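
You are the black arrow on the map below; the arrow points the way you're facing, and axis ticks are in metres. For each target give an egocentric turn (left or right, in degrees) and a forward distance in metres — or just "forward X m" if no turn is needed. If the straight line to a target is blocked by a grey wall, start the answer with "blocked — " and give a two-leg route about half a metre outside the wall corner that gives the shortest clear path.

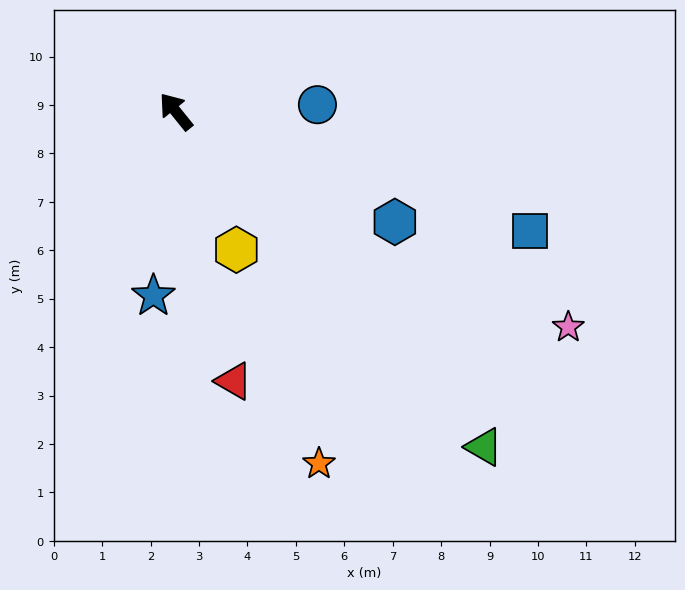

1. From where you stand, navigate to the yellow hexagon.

turn left 165°, forward 3.1 m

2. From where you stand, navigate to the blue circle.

turn right 126°, forward 2.9 m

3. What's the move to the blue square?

turn right 148°, forward 7.7 m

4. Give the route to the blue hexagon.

turn right 156°, forward 5.1 m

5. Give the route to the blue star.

turn left 134°, forward 3.8 m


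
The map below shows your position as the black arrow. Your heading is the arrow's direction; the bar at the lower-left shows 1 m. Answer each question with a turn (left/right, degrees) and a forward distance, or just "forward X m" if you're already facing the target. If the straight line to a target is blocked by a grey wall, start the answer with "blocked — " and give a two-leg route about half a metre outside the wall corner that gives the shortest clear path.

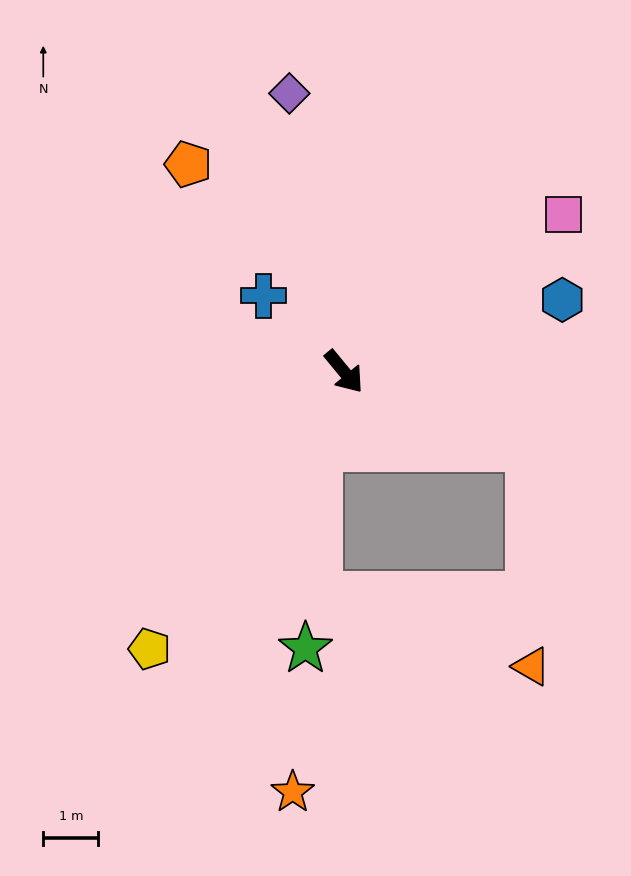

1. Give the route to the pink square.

turn left 86°, forward 4.9 m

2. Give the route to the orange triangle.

blocked — turn left 28°, forward 3.6 m, then turn right 67°, forward 4.0 m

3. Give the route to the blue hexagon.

turn left 69°, forward 4.2 m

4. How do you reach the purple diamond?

turn left 152°, forward 5.2 m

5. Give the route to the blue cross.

turn right 173°, forward 2.0 m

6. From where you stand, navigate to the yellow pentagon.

turn right 75°, forward 6.2 m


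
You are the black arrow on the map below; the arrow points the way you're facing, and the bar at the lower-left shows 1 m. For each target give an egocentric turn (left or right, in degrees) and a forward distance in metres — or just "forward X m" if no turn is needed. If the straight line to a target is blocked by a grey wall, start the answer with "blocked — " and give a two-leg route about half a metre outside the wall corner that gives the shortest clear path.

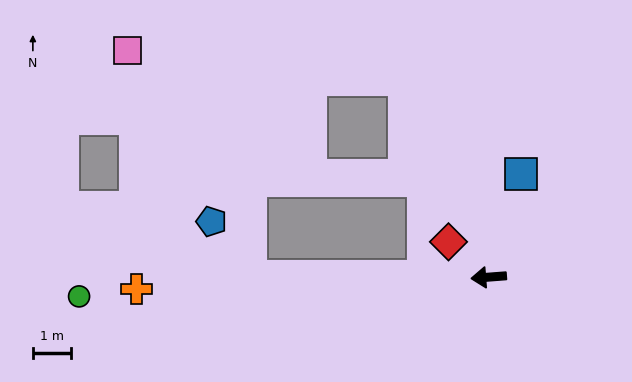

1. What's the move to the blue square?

turn right 112°, forward 2.8 m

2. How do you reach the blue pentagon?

blocked — turn right 5°, forward 6.2 m, then turn right 53°, forward 1.8 m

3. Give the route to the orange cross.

turn right 2°, forward 9.3 m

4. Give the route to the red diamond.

turn right 46°, forward 1.4 m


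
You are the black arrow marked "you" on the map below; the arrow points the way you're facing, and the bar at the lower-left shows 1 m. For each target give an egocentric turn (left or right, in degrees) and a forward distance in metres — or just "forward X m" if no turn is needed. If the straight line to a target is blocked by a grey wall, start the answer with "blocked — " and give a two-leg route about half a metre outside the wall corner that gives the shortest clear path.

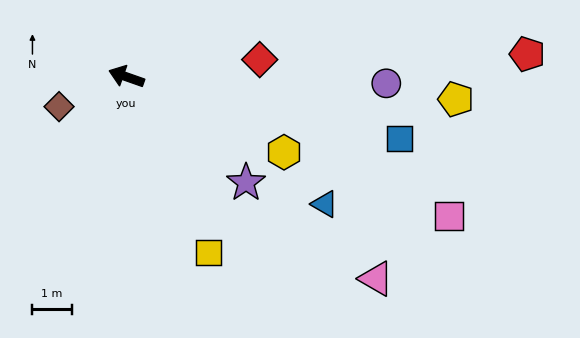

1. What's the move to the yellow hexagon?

turn left 174°, forward 4.4 m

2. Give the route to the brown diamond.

turn left 43°, forward 1.9 m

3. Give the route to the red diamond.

turn right 153°, forward 3.4 m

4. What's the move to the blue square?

turn right 173°, forward 7.1 m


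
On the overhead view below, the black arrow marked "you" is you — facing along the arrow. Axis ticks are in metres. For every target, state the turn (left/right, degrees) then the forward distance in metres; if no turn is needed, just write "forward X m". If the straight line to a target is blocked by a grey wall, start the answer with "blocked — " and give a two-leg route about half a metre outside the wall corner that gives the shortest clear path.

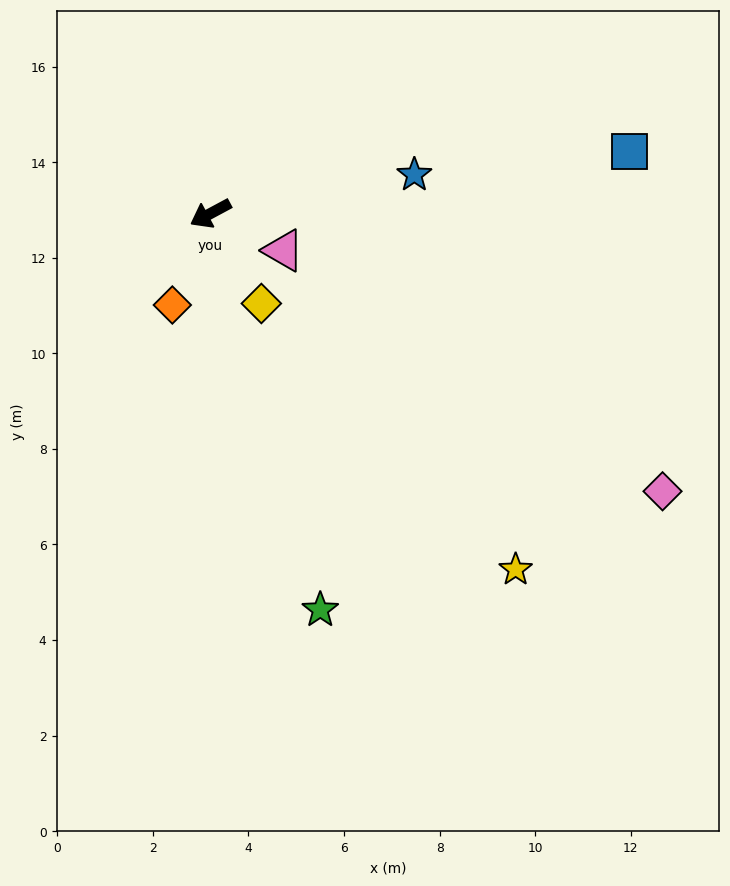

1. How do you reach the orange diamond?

turn left 39°, forward 2.1 m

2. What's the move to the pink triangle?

turn left 125°, forward 1.7 m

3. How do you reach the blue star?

turn left 163°, forward 4.3 m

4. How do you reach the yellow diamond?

turn left 91°, forward 2.2 m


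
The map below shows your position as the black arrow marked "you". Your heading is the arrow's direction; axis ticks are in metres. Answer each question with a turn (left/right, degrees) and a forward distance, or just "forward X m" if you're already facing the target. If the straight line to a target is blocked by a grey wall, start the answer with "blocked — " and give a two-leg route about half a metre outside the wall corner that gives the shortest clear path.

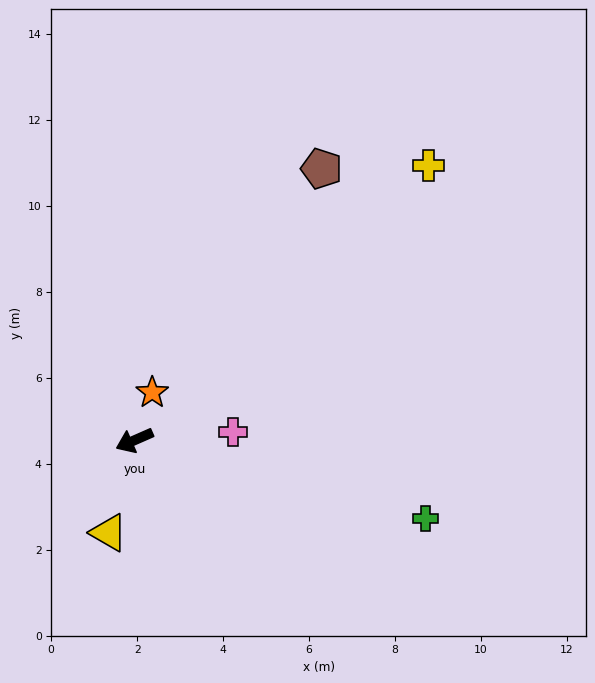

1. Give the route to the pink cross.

turn left 161°, forward 2.3 m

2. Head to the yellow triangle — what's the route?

turn left 51°, forward 2.2 m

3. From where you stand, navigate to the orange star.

turn right 134°, forward 1.2 m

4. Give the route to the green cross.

turn left 141°, forward 7.0 m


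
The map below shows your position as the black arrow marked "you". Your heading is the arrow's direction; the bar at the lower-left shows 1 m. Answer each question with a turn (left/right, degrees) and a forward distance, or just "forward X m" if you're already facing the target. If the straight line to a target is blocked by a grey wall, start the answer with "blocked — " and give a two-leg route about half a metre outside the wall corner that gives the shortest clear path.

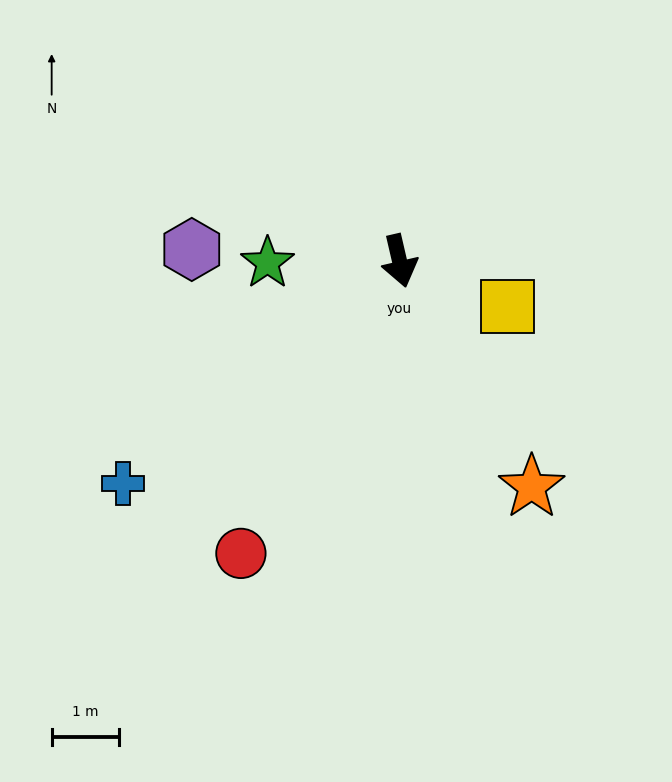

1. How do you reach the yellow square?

turn left 54°, forward 1.7 m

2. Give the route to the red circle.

turn right 42°, forward 4.9 m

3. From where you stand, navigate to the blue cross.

turn right 64°, forward 5.2 m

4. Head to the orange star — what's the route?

turn left 17°, forward 3.9 m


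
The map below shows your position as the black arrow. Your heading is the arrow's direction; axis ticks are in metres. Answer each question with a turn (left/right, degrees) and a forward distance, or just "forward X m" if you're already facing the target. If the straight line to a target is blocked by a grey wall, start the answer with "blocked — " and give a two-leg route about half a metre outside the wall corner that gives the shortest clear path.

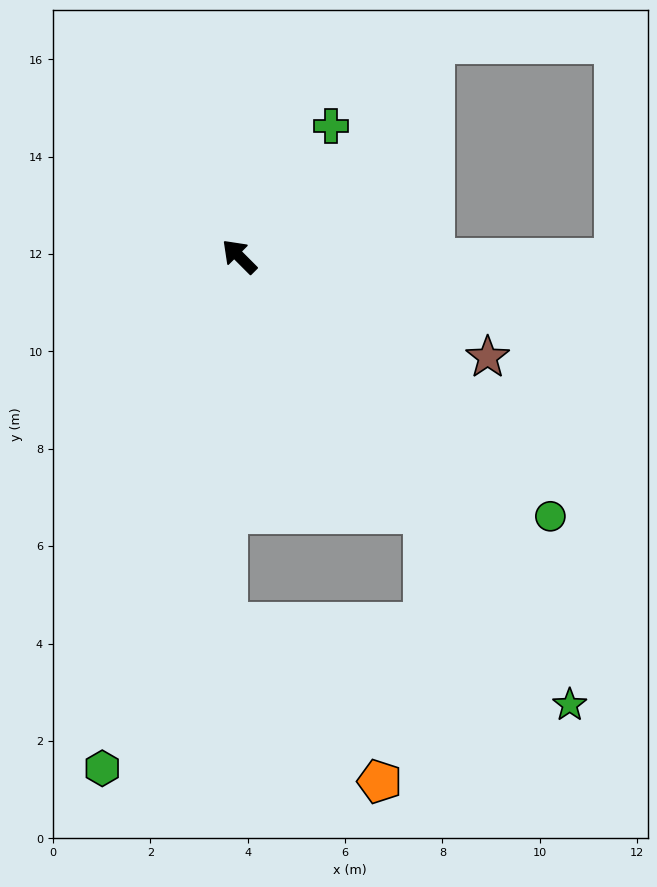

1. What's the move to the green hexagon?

turn left 120°, forward 10.9 m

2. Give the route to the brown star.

turn right 157°, forward 5.5 m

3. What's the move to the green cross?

turn right 80°, forward 3.3 m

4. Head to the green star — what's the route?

turn left 171°, forward 11.4 m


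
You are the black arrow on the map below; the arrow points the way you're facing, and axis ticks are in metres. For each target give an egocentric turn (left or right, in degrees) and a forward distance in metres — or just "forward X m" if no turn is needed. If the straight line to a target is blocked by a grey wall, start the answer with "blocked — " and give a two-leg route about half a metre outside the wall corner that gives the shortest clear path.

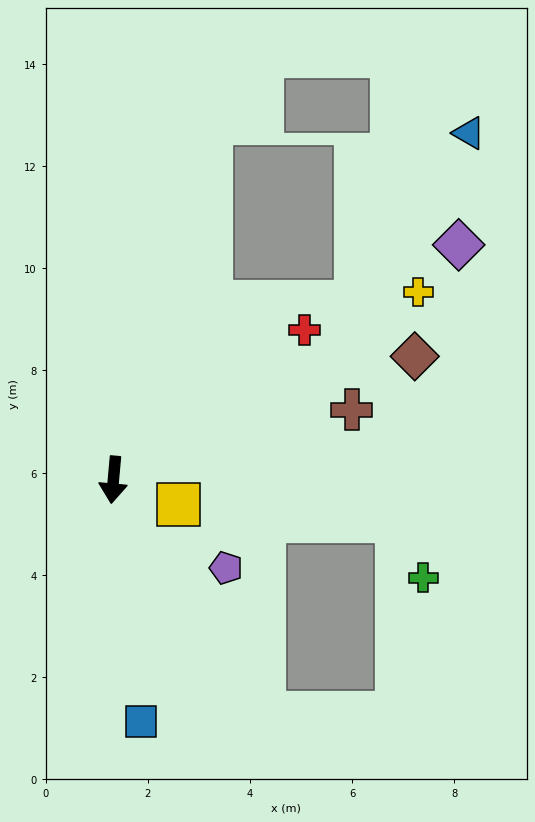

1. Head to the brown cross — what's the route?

turn left 112°, forward 4.9 m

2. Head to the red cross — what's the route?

turn left 133°, forward 4.8 m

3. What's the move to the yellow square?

turn left 74°, forward 1.4 m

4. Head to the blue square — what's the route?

turn left 12°, forward 4.8 m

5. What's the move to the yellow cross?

turn left 127°, forward 7.0 m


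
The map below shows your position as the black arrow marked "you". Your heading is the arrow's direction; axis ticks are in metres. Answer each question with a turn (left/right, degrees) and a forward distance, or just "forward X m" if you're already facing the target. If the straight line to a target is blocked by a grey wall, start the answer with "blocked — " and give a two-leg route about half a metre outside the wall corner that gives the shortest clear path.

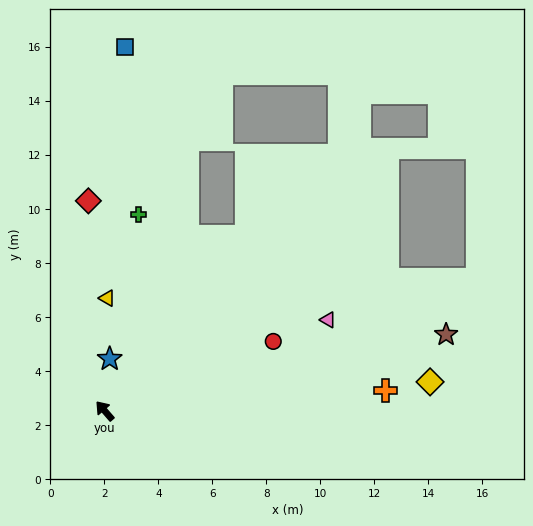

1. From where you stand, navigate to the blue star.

turn right 46°, forward 1.9 m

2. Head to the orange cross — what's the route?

turn right 127°, forward 10.4 m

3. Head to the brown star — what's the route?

turn right 118°, forward 13.0 m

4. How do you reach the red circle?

turn right 109°, forward 6.7 m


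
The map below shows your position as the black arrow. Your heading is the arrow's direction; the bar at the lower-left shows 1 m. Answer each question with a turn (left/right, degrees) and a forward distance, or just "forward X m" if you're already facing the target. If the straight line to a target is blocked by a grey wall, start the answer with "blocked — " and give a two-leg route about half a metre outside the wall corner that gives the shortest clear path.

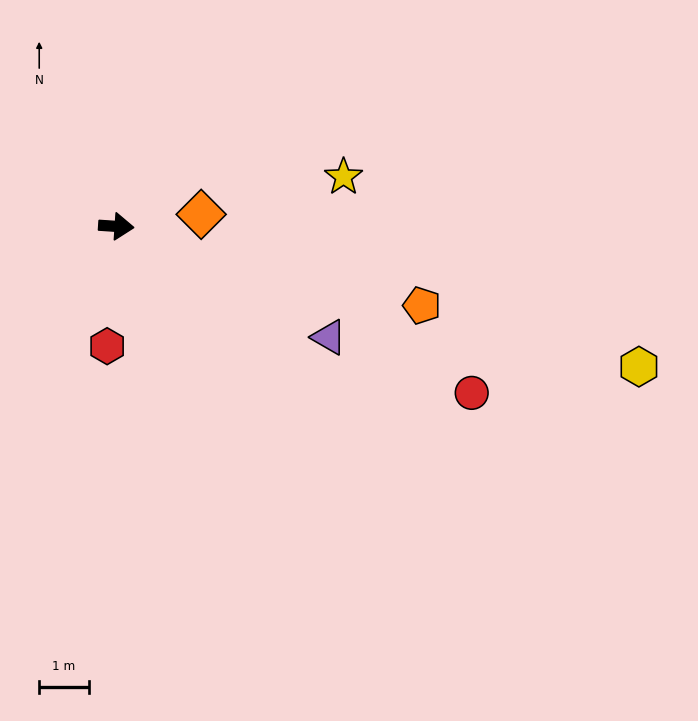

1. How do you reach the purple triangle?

turn right 24°, forward 4.8 m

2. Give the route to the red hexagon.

turn right 91°, forward 2.4 m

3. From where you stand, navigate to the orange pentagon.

turn right 11°, forward 6.4 m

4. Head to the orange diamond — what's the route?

turn left 12°, forward 1.7 m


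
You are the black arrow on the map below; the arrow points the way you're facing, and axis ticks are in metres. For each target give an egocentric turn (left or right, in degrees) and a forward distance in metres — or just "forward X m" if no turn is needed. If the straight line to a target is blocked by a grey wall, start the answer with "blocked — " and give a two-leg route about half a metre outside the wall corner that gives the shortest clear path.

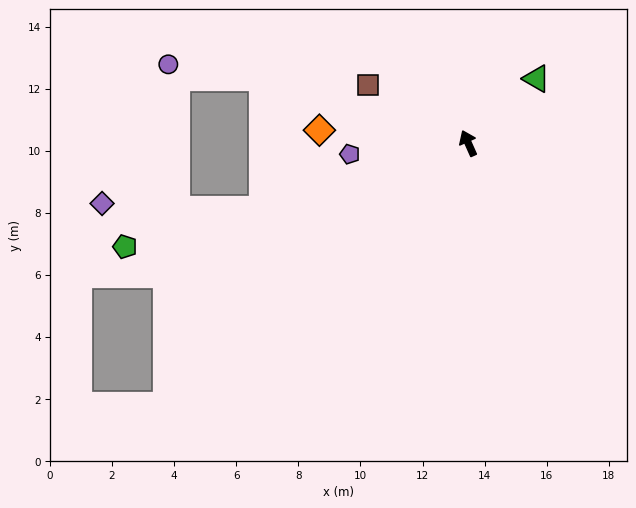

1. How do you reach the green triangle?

turn right 71°, forward 3.0 m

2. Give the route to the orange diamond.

turn left 61°, forward 4.8 m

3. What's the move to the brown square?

turn left 36°, forward 3.7 m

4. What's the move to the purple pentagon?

turn left 71°, forward 3.8 m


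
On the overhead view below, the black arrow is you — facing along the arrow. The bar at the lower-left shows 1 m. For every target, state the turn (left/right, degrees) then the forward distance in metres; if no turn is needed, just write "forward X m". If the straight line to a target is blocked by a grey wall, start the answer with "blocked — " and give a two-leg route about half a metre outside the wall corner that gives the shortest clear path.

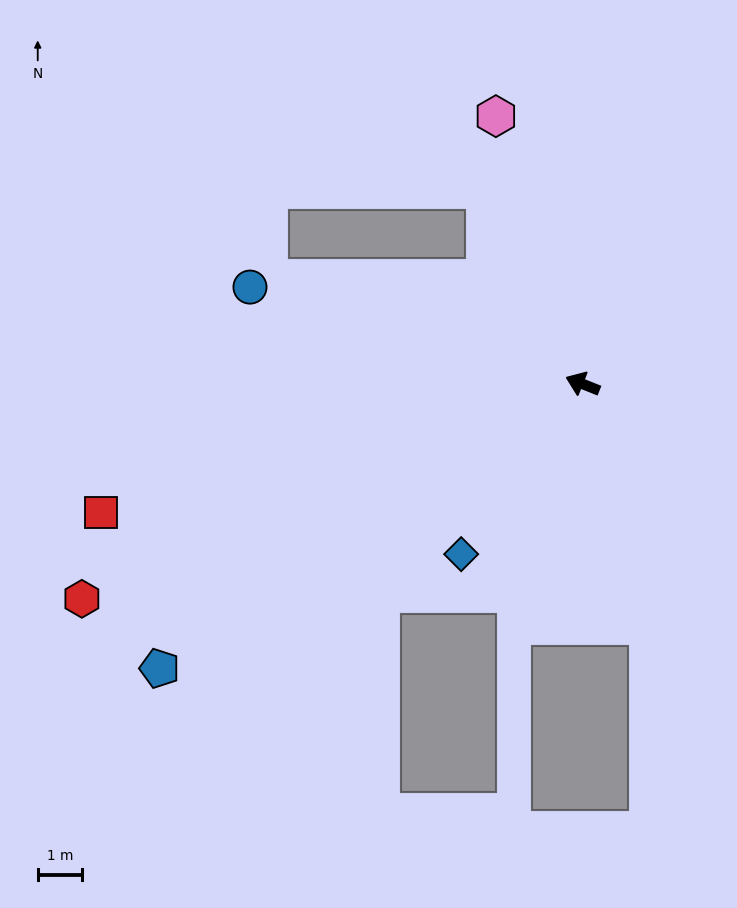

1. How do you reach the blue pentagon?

turn left 56°, forward 11.4 m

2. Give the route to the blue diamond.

turn left 76°, forward 4.7 m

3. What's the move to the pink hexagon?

turn right 50°, forward 6.3 m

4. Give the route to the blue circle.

turn left 6°, forward 7.8 m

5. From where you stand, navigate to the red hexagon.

turn left 45°, forward 12.2 m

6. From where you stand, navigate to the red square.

turn left 37°, forward 11.2 m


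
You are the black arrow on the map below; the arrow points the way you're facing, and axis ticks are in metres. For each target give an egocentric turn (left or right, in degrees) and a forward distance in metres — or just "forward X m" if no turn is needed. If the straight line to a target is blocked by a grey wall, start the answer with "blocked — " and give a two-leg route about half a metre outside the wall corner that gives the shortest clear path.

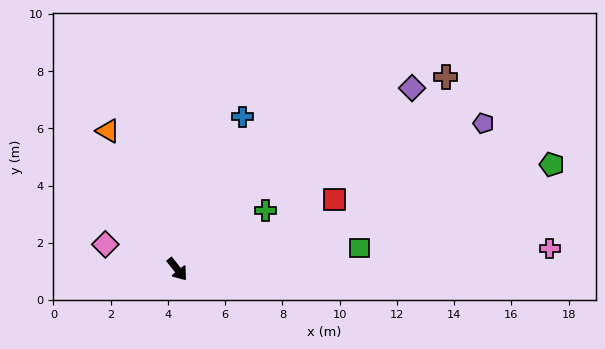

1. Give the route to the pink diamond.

turn right 148°, forward 2.7 m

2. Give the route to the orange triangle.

turn left 168°, forward 5.4 m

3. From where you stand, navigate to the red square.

turn left 75°, forward 6.0 m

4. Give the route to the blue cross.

turn left 118°, forward 5.8 m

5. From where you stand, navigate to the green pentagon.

turn left 67°, forward 13.6 m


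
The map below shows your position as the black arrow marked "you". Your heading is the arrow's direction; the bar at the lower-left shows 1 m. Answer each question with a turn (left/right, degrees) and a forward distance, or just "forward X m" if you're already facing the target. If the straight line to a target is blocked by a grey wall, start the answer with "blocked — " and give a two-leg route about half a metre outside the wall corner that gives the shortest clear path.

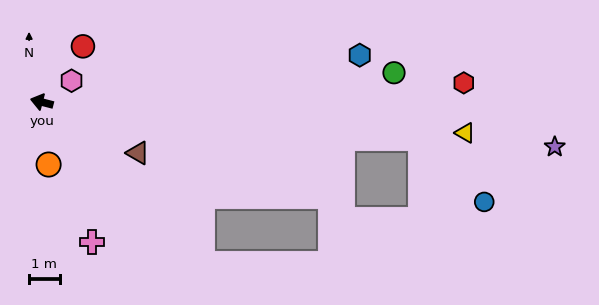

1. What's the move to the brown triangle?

turn left 167°, forward 3.6 m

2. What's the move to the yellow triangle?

turn right 170°, forward 13.9 m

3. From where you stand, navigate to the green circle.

turn right 161°, forward 11.6 m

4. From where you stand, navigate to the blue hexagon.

turn right 157°, forward 10.5 m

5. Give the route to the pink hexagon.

turn right 130°, forward 1.2 m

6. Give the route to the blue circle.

blocked — turn right 171°, forward 12.5 m, then turn right 39°, forward 2.9 m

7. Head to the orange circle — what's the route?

turn left 111°, forward 2.1 m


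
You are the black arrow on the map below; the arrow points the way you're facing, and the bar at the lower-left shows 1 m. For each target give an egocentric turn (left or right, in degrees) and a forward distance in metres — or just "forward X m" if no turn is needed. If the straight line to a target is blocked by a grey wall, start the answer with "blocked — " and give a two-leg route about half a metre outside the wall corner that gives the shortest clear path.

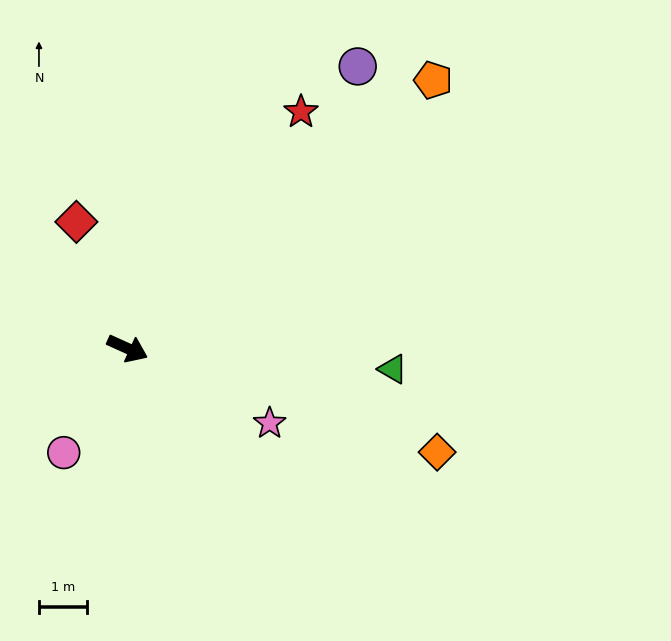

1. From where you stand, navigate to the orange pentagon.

turn left 66°, forward 8.5 m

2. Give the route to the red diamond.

turn left 136°, forward 2.8 m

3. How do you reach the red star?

turn left 78°, forward 6.1 m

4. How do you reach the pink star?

turn right 3°, forward 3.3 m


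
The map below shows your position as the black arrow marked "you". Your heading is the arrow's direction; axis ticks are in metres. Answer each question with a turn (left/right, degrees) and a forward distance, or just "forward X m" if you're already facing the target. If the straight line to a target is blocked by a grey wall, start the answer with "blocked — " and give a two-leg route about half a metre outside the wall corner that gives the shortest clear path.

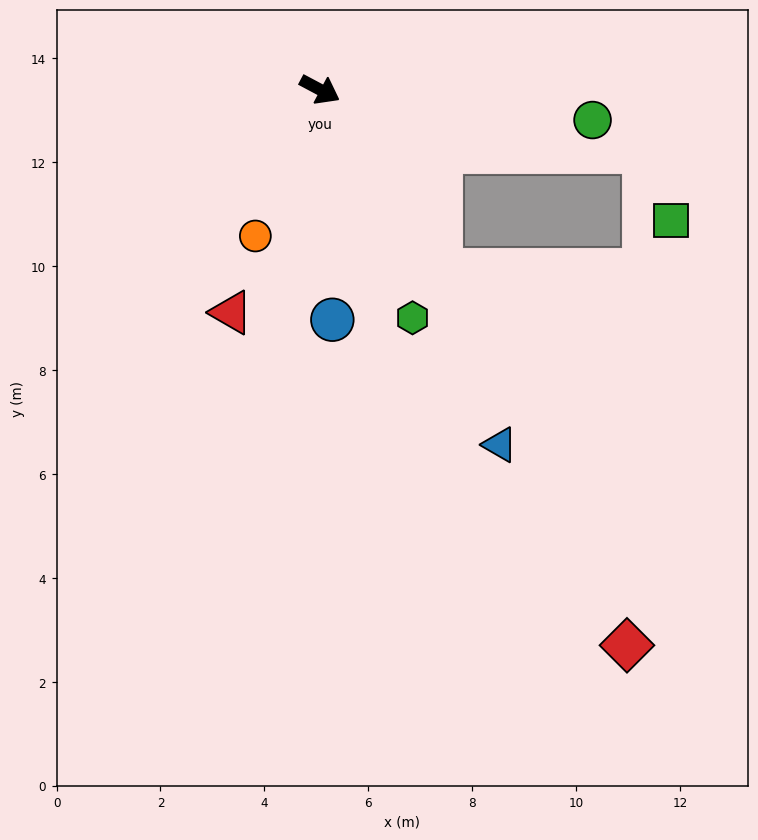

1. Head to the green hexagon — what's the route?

turn right 40°, forward 4.7 m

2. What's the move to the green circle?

turn left 22°, forward 5.3 m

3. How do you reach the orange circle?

turn right 86°, forward 3.1 m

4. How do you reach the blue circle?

turn right 59°, forward 4.4 m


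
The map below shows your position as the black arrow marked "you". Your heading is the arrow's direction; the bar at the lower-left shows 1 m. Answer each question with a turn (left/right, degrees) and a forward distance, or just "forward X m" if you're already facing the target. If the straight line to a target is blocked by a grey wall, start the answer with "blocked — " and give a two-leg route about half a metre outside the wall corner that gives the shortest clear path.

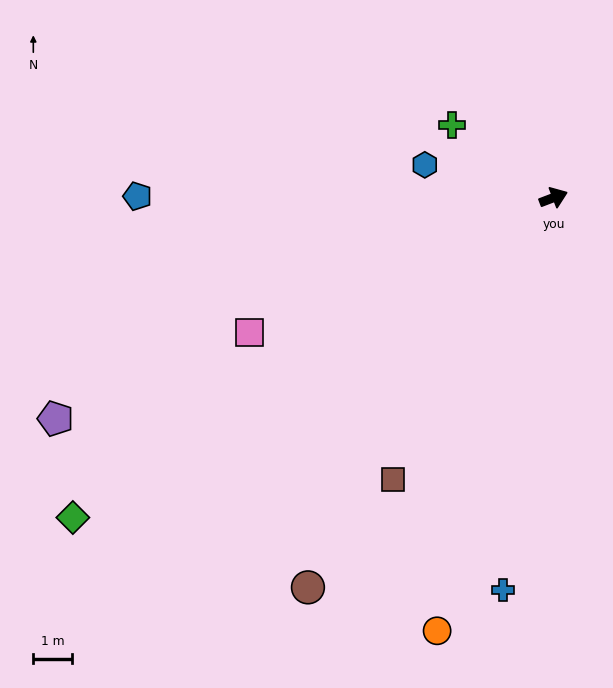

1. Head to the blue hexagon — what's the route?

turn left 145°, forward 3.4 m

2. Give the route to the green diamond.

turn right 167°, forward 14.8 m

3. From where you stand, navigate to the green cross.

turn left 123°, forward 3.2 m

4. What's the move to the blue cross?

turn right 118°, forward 10.1 m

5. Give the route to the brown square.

turn right 141°, forward 8.3 m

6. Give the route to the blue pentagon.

turn left 159°, forward 10.6 m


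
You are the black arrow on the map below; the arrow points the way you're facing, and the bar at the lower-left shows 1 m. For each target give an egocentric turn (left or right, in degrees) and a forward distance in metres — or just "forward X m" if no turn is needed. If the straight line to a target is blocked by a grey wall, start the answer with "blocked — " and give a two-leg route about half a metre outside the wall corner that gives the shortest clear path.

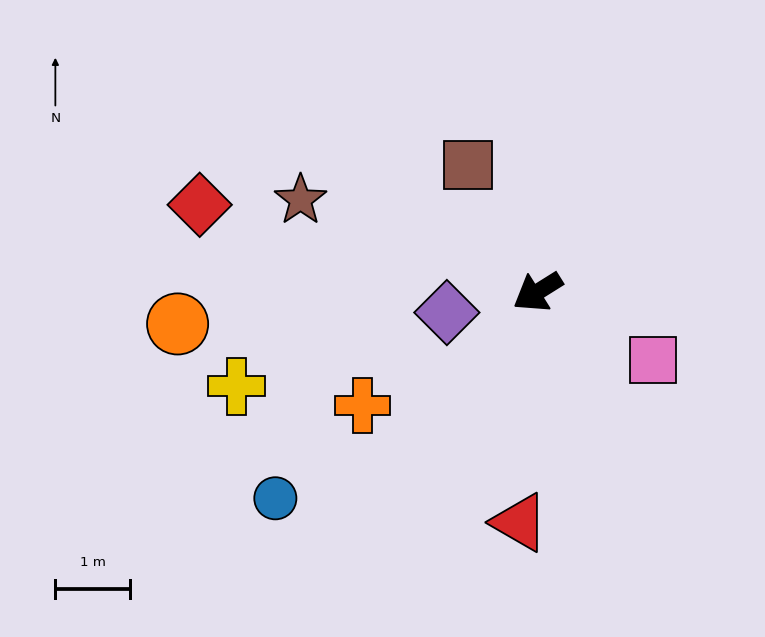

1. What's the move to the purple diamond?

turn right 19°, forward 1.3 m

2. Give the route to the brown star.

turn right 53°, forward 3.4 m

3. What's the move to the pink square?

turn left 117°, forward 1.8 m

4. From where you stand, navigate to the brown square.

turn right 93°, forward 1.9 m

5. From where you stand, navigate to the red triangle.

turn left 53°, forward 3.1 m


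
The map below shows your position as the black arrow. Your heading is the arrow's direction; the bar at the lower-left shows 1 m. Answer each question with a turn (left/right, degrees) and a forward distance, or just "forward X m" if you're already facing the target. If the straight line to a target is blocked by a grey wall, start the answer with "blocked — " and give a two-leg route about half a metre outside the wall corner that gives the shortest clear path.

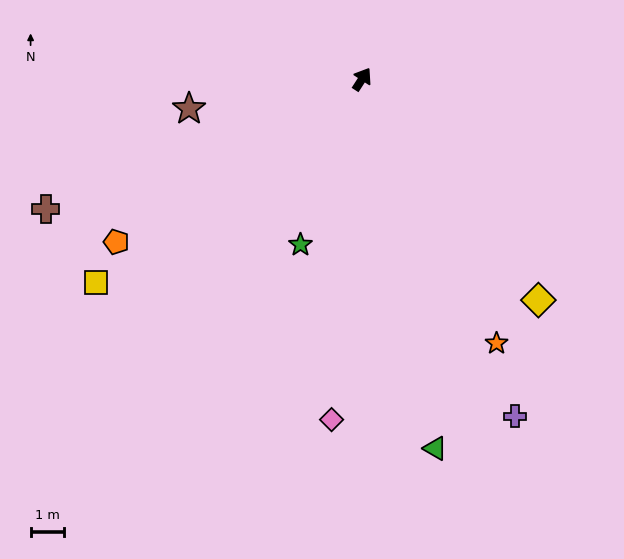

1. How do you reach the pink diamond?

turn right 152°, forward 10.1 m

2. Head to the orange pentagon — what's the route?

turn left 156°, forward 8.7 m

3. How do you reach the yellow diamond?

turn right 109°, forward 8.4 m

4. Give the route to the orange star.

turn right 120°, forward 8.8 m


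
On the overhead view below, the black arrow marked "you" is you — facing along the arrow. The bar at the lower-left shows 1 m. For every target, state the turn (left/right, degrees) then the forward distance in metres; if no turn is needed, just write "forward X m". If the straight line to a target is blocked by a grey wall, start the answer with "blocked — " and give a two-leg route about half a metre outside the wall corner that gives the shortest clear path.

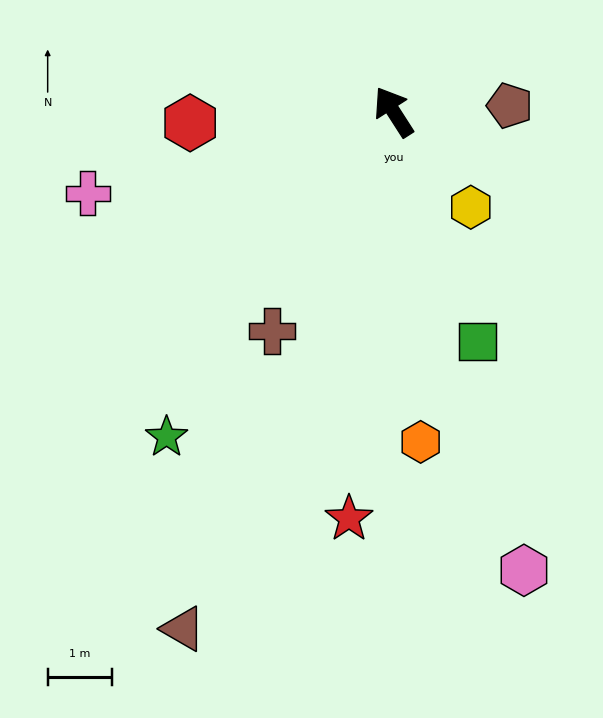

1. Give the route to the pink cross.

turn left 72°, forward 4.9 m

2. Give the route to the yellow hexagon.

turn right 174°, forward 1.9 m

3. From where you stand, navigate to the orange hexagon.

turn left 152°, forward 5.1 m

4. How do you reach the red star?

turn left 141°, forward 6.3 m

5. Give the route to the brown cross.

turn left 118°, forward 3.9 m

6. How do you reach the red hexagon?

turn left 60°, forward 3.2 m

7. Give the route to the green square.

turn left 167°, forward 3.8 m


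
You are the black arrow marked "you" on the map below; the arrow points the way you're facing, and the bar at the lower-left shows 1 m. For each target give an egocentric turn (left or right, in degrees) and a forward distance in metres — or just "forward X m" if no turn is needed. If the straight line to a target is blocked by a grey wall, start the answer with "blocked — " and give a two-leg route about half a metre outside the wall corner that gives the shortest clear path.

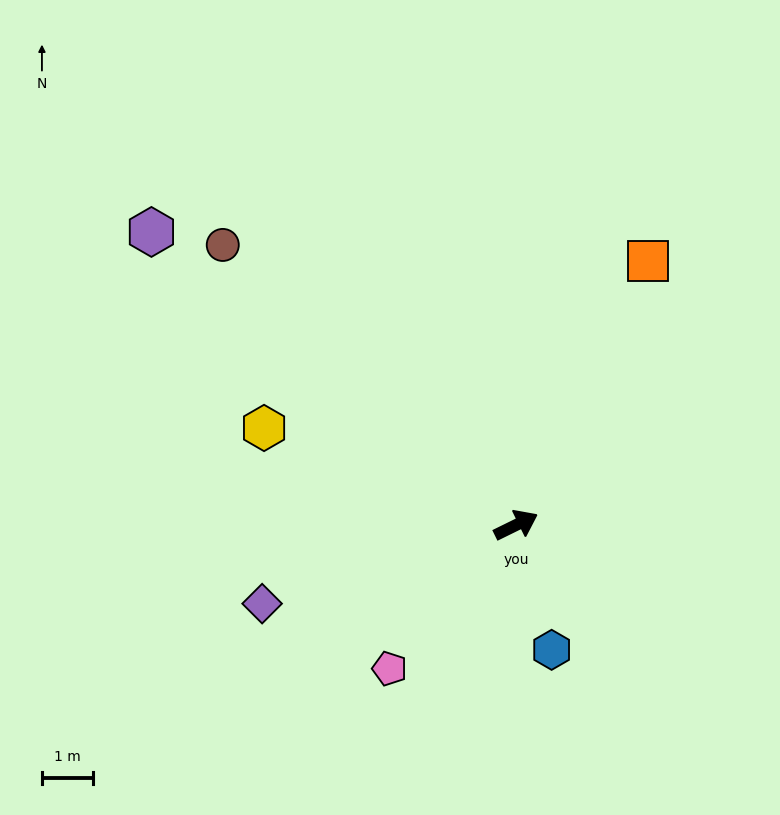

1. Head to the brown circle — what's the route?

turn left 110°, forward 7.9 m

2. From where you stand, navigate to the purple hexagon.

turn left 115°, forward 9.1 m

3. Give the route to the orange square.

turn left 37°, forward 5.7 m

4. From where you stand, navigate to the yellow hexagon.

turn left 133°, forward 5.2 m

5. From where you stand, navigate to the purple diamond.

turn left 171°, forward 5.2 m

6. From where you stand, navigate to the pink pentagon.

turn right 158°, forward 3.7 m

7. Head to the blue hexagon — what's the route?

turn right 100°, forward 2.5 m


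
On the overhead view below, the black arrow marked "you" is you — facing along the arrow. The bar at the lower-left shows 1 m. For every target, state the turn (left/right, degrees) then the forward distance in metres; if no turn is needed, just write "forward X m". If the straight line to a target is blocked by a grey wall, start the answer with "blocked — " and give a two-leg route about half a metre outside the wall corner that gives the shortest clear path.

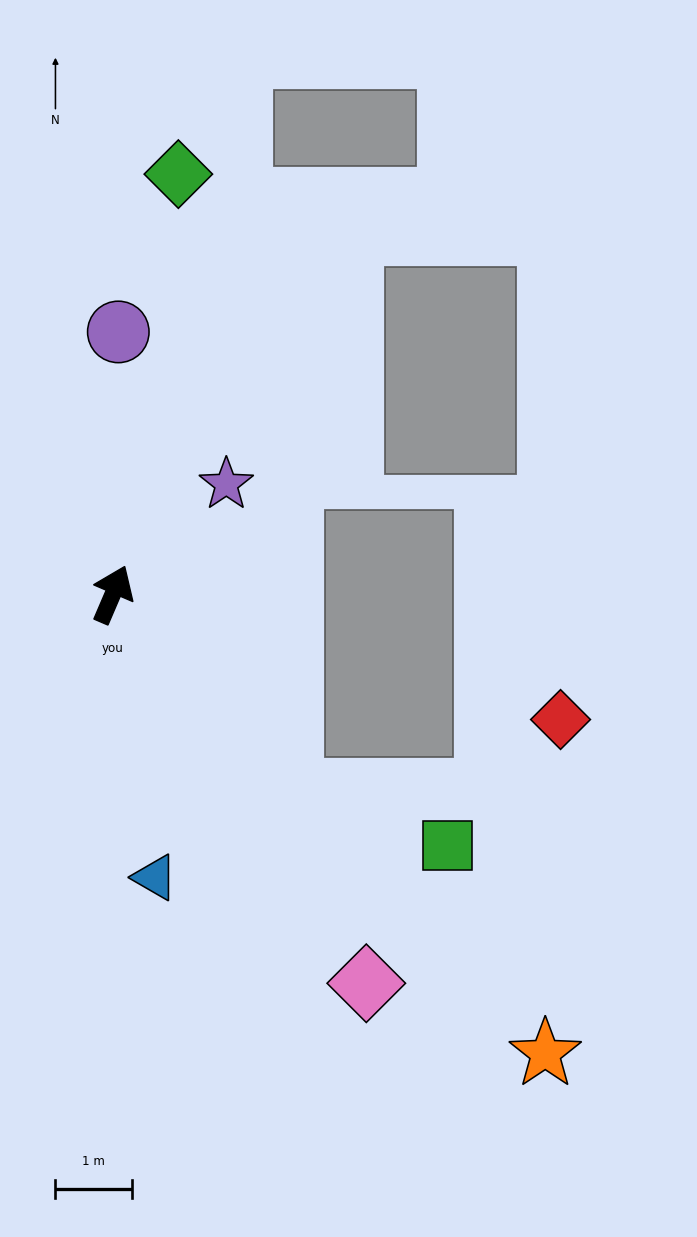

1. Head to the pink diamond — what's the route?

turn right 124°, forward 6.1 m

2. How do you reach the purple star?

turn right 23°, forward 2.1 m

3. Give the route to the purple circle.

turn left 22°, forward 3.4 m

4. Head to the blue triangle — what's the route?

turn right 148°, forward 3.7 m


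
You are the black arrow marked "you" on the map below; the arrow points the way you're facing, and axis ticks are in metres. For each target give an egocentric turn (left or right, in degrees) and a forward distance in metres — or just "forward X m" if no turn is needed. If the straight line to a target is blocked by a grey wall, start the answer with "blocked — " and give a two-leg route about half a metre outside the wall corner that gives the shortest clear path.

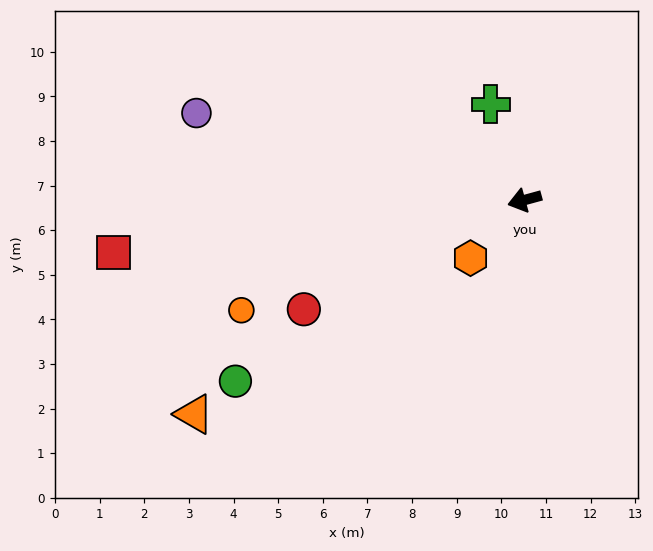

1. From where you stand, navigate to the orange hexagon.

turn left 32°, forward 1.8 m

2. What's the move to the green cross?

turn right 86°, forward 2.3 m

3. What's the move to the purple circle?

turn right 30°, forward 7.6 m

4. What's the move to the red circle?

turn left 11°, forward 5.5 m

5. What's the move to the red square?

turn right 8°, forward 9.3 m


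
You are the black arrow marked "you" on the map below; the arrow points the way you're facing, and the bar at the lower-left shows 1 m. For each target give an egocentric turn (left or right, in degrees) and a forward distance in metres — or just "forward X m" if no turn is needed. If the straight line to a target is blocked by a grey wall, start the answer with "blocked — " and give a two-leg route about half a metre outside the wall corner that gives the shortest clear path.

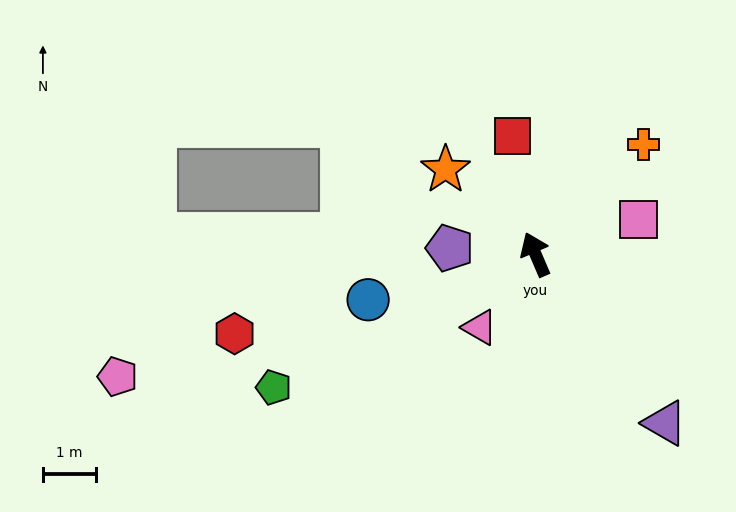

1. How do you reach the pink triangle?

turn left 119°, forward 1.7 m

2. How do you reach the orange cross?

turn right 68°, forward 2.9 m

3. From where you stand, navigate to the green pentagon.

turn left 94°, forward 5.5 m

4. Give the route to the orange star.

turn left 23°, forward 2.3 m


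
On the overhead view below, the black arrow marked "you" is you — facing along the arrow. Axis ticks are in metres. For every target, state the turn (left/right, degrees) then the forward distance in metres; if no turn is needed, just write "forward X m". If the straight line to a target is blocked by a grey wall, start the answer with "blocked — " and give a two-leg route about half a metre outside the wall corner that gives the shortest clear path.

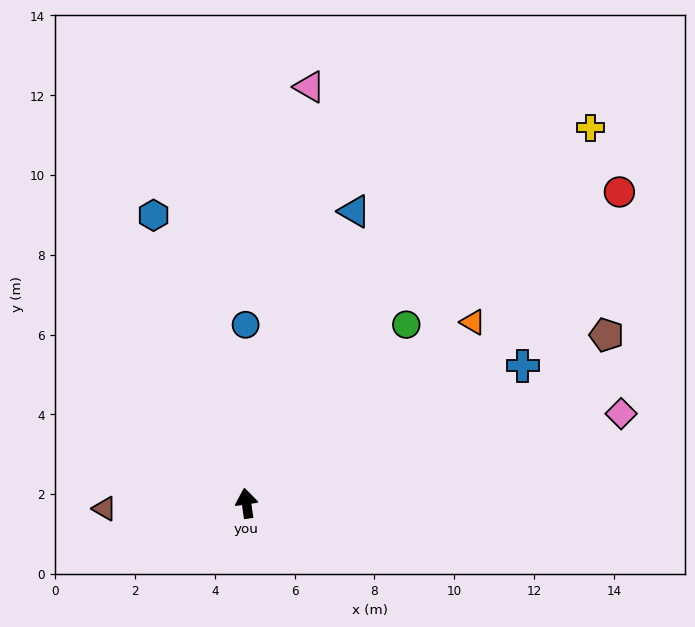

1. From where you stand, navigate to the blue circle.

turn right 8°, forward 4.5 m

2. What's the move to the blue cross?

turn right 72°, forward 7.7 m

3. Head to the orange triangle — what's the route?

turn right 60°, forward 7.3 m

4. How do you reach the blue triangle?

turn right 28°, forward 7.8 m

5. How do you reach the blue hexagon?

turn left 10°, forward 7.6 m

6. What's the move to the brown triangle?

turn left 84°, forward 3.6 m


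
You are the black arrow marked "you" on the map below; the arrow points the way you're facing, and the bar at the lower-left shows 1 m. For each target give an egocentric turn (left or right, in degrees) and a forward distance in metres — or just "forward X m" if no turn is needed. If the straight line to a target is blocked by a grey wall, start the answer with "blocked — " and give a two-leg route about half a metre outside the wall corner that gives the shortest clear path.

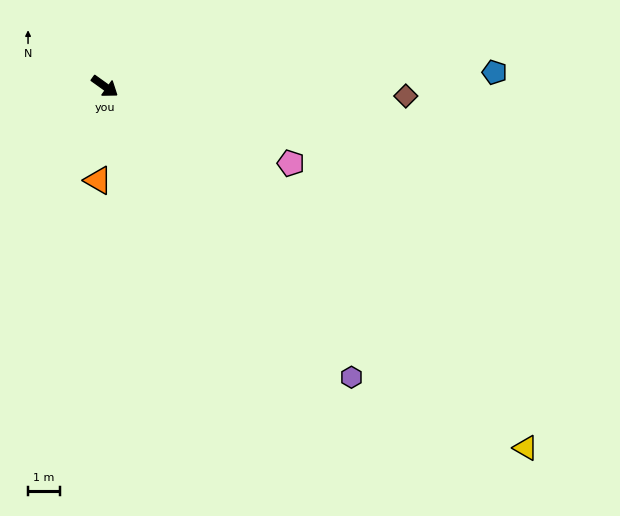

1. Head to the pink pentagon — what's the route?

turn left 13°, forward 6.3 m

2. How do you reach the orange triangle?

turn right 58°, forward 3.0 m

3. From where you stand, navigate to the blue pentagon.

turn left 38°, forward 12.2 m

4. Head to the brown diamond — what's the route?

turn left 34°, forward 9.4 m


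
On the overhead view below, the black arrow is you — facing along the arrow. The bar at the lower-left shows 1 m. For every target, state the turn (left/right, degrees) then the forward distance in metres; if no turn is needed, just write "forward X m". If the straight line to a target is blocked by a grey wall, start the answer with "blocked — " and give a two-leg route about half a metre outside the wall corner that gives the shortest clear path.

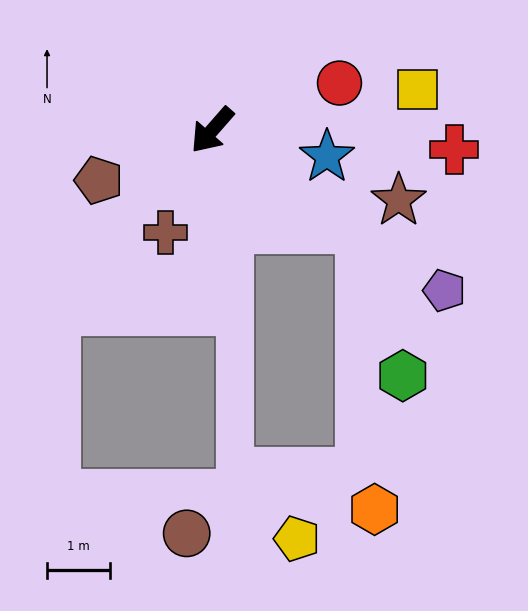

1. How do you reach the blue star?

turn left 118°, forward 1.9 m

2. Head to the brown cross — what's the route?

turn left 17°, forward 1.8 m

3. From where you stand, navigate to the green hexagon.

blocked — turn left 99°, forward 2.8 m, then turn right 42°, forward 2.5 m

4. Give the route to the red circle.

turn left 152°, forward 2.2 m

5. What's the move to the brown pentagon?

turn right 25°, forward 2.0 m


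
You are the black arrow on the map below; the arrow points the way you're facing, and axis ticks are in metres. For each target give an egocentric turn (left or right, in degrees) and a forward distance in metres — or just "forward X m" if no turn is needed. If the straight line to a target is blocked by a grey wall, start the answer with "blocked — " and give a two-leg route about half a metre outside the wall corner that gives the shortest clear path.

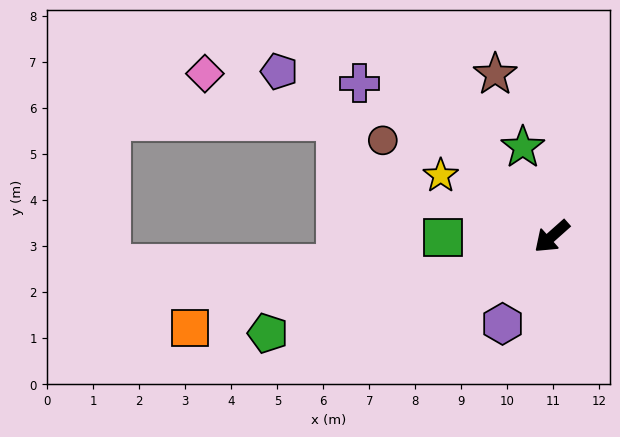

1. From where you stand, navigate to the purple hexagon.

turn left 19°, forward 2.2 m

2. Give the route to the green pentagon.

turn right 23°, forward 6.5 m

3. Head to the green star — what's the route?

turn right 114°, forward 2.0 m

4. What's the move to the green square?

turn right 41°, forward 2.4 m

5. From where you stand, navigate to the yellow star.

turn right 70°, forward 2.8 m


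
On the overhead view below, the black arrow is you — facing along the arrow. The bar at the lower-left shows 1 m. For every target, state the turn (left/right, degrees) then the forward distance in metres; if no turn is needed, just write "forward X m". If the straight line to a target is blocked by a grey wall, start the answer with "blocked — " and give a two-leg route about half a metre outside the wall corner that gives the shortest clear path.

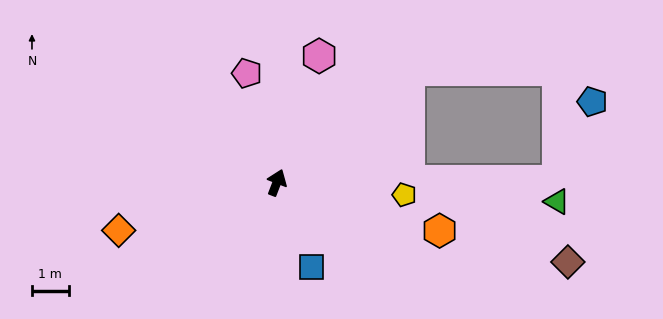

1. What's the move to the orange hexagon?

turn right 85°, forward 4.6 m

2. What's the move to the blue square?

turn right 137°, forward 2.5 m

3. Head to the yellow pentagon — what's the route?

turn right 74°, forward 3.5 m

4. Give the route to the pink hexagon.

turn left 3°, forward 3.6 m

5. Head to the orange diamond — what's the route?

turn left 128°, forward 4.5 m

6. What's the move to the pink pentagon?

turn left 36°, forward 3.1 m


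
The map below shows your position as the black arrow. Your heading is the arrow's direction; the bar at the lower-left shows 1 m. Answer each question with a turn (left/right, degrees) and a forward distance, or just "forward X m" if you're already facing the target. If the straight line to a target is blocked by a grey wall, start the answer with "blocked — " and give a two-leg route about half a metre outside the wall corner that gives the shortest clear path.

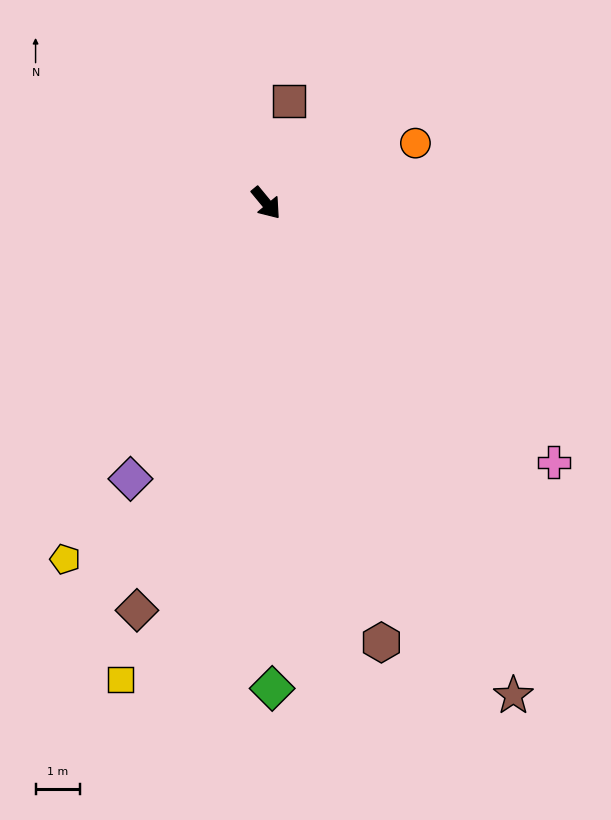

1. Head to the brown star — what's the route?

turn right 13°, forward 12.3 m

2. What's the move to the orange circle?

turn left 72°, forward 3.6 m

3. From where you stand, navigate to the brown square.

turn left 128°, forward 2.3 m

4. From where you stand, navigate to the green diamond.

turn right 39°, forward 10.9 m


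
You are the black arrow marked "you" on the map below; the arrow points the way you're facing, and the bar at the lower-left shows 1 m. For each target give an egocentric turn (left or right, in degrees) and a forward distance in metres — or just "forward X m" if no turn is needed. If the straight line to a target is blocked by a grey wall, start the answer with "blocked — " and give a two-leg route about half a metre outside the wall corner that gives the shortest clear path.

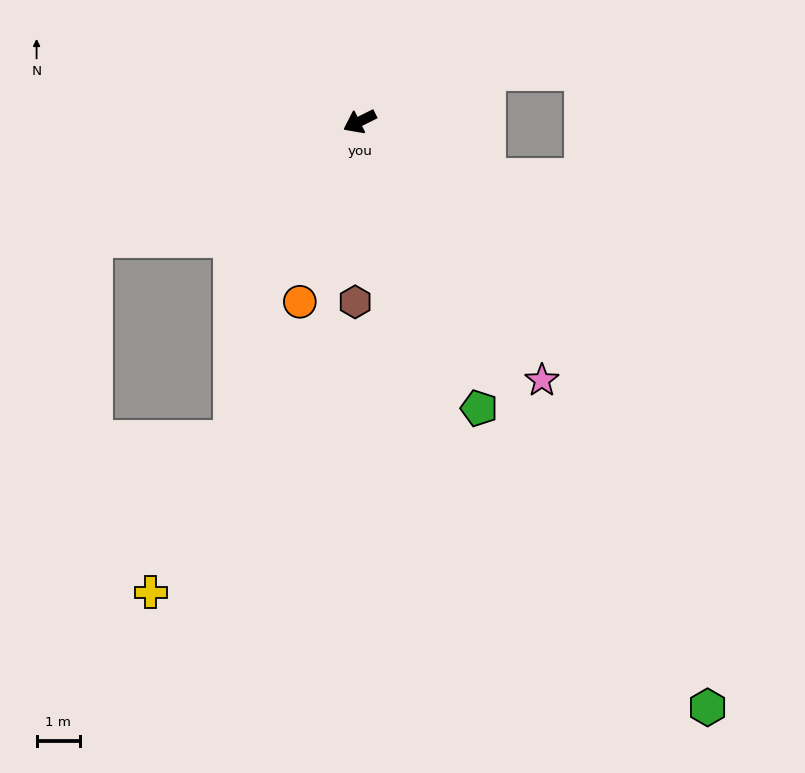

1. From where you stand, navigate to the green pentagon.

turn left 86°, forward 7.2 m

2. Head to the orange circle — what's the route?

turn left 45°, forward 4.4 m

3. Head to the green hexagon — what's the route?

turn left 94°, forward 15.9 m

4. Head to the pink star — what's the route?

turn left 99°, forward 7.4 m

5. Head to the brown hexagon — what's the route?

turn left 62°, forward 4.2 m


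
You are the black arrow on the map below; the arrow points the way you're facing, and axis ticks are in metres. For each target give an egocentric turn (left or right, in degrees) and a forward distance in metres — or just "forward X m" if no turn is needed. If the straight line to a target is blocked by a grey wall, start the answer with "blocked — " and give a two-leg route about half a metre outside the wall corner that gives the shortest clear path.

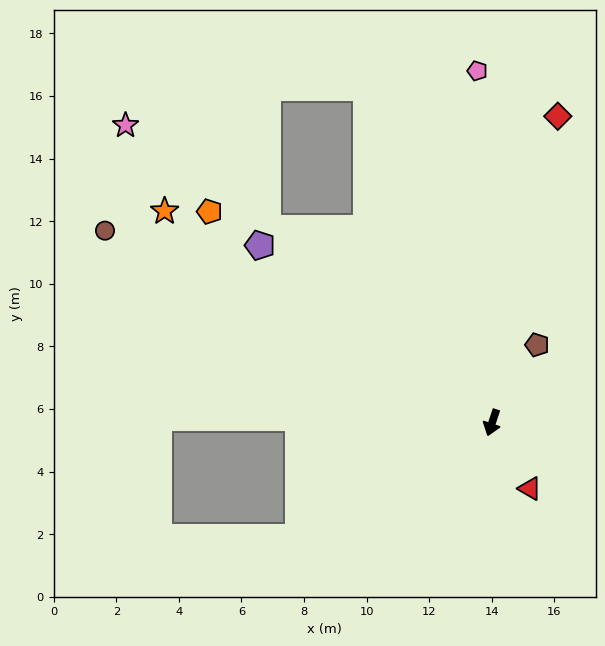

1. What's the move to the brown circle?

turn right 98°, forward 13.8 m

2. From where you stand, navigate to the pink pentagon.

turn right 159°, forward 11.2 m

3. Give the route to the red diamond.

turn right 174°, forward 10.0 m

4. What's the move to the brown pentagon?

turn left 168°, forward 2.9 m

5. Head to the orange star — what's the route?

turn right 104°, forward 12.5 m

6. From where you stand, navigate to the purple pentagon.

turn right 109°, forward 9.3 m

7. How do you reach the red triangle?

turn left 48°, forward 2.4 m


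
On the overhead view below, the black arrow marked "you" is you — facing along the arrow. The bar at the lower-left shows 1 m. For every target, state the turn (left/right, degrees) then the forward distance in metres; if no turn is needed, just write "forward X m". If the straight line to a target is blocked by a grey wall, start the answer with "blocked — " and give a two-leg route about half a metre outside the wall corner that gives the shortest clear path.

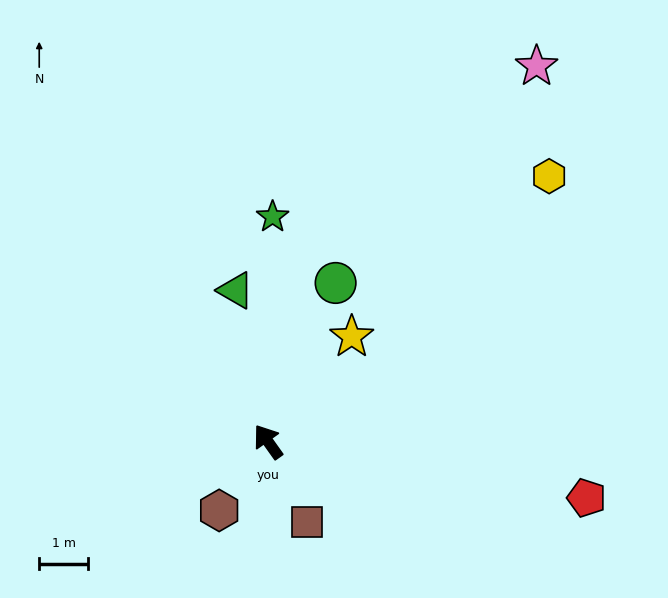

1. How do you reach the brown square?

turn left 170°, forward 1.8 m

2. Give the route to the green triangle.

turn right 23°, forward 3.2 m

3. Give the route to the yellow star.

turn right 74°, forward 2.8 m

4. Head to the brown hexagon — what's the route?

turn left 109°, forward 1.7 m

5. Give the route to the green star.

turn right 37°, forward 4.6 m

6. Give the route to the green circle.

turn right 58°, forward 3.5 m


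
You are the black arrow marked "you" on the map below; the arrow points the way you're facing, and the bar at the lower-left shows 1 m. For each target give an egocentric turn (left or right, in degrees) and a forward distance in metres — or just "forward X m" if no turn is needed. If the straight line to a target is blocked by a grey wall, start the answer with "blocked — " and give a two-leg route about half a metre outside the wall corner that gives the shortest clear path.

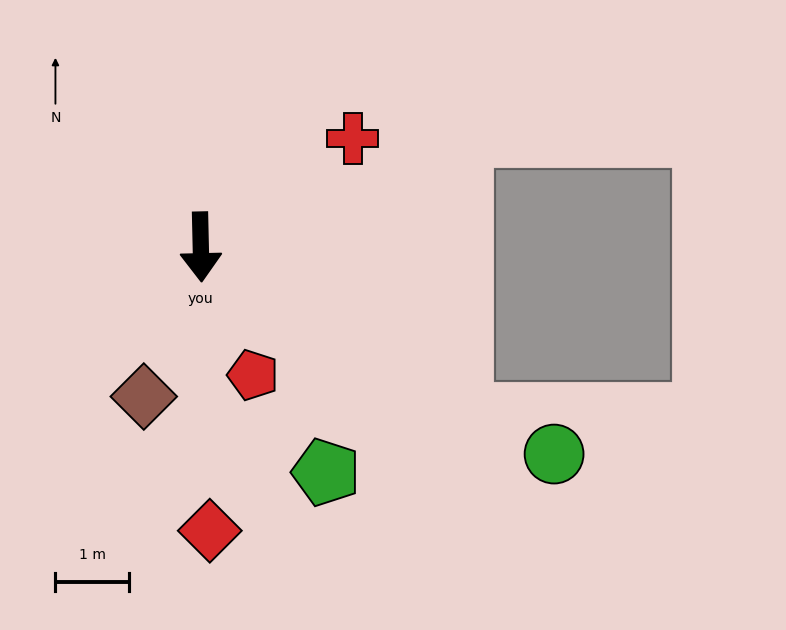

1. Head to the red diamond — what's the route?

forward 3.8 m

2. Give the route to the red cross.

turn left 124°, forward 2.5 m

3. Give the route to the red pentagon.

turn left 21°, forward 1.9 m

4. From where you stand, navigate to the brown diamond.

turn right 22°, forward 2.2 m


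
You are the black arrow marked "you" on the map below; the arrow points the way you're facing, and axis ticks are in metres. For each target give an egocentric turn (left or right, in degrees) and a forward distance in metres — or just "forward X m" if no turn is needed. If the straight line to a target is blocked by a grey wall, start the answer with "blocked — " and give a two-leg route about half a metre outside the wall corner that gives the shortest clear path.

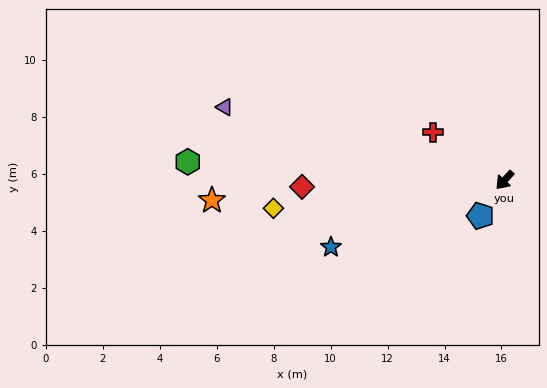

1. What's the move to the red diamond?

turn right 46°, forward 7.1 m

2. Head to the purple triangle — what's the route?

turn right 62°, forward 10.2 m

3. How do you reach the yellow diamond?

turn right 40°, forward 8.2 m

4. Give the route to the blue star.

turn right 26°, forward 6.5 m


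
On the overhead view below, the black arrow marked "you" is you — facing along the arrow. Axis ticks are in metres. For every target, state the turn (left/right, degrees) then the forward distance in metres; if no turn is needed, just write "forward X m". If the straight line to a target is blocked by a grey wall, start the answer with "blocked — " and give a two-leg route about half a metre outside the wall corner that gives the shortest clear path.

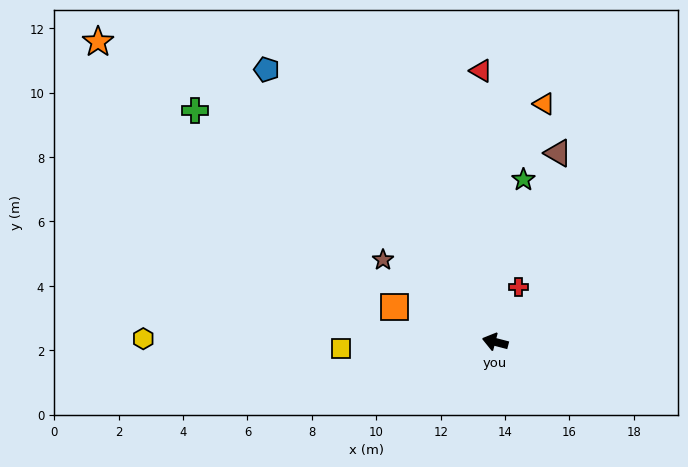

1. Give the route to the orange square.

turn right 5°, forward 3.3 m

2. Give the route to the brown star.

turn right 22°, forward 4.3 m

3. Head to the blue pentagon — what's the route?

turn right 35°, forward 11.0 m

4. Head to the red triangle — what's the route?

turn right 72°, forward 8.4 m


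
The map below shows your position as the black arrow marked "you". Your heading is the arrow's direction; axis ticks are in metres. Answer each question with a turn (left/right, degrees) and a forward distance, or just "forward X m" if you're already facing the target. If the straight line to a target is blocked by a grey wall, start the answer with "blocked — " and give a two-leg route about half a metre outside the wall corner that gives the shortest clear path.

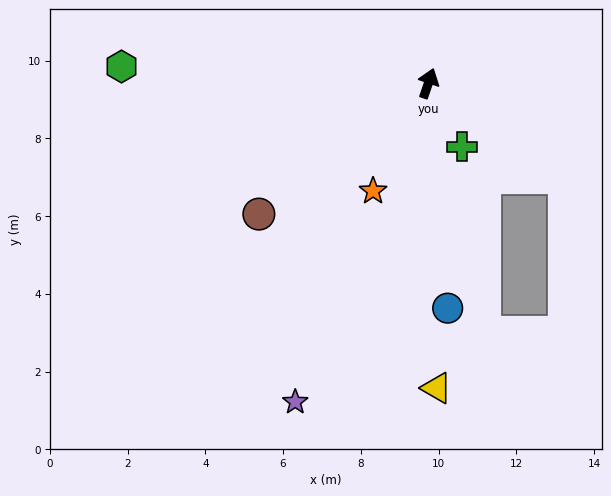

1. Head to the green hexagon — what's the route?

turn left 106°, forward 7.9 m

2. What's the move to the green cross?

turn right 133°, forward 1.8 m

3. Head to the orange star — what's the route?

turn left 172°, forward 3.1 m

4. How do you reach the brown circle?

turn left 146°, forward 5.5 m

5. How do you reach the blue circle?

turn right 156°, forward 5.8 m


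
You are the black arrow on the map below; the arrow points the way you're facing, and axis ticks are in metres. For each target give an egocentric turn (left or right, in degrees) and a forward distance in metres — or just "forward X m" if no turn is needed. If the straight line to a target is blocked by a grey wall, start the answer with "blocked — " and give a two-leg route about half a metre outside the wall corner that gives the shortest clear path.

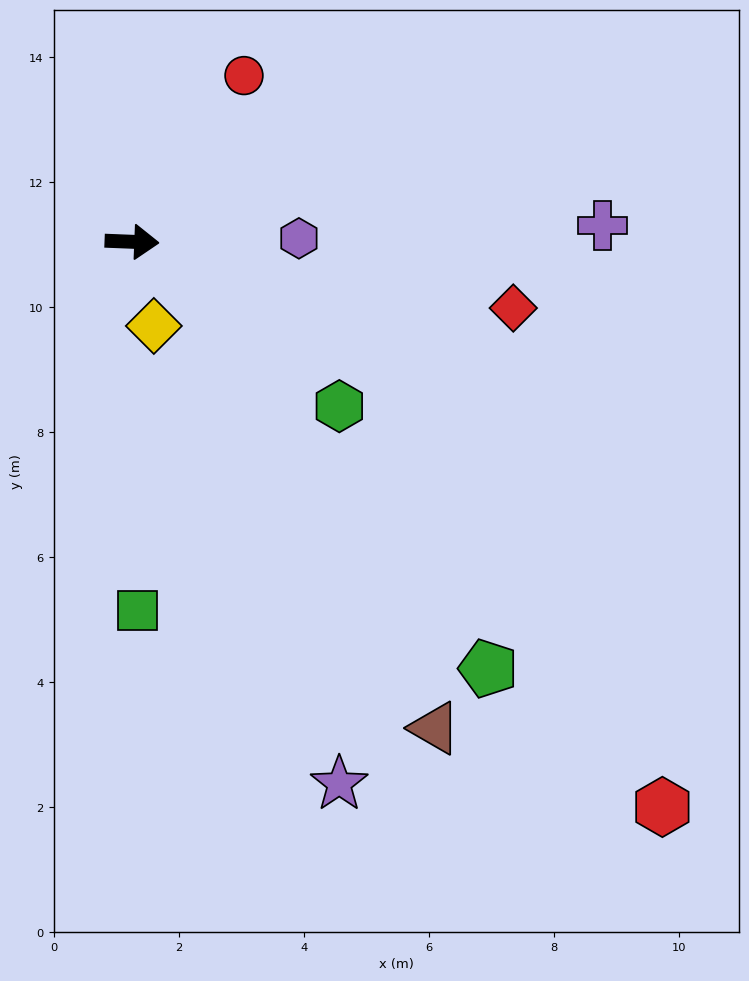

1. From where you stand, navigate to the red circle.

turn left 58°, forward 3.2 m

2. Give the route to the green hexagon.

turn right 36°, forward 4.2 m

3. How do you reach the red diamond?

turn right 8°, forward 6.2 m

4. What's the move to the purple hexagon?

turn left 3°, forward 2.7 m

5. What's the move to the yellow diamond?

turn right 73°, forward 1.4 m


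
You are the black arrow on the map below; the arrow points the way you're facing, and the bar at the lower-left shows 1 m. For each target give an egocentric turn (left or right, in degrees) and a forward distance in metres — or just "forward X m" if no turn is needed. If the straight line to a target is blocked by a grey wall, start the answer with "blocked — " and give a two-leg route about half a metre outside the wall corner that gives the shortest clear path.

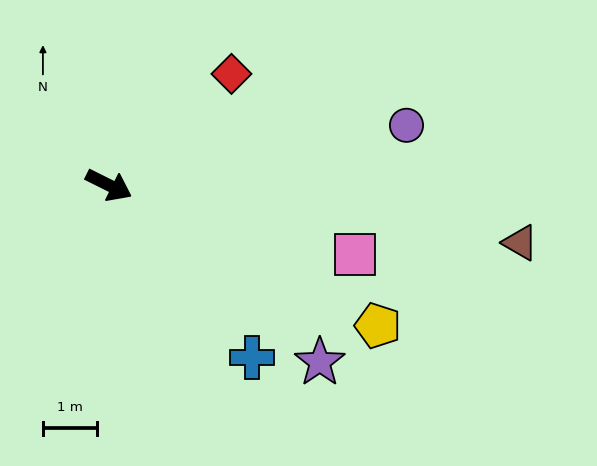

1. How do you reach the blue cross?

turn right 24°, forward 4.2 m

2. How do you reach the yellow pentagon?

forward 5.7 m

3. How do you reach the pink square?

turn left 11°, forward 4.8 m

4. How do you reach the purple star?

turn right 14°, forward 5.1 m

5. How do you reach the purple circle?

turn left 38°, forward 5.7 m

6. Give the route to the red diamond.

turn left 69°, forward 3.1 m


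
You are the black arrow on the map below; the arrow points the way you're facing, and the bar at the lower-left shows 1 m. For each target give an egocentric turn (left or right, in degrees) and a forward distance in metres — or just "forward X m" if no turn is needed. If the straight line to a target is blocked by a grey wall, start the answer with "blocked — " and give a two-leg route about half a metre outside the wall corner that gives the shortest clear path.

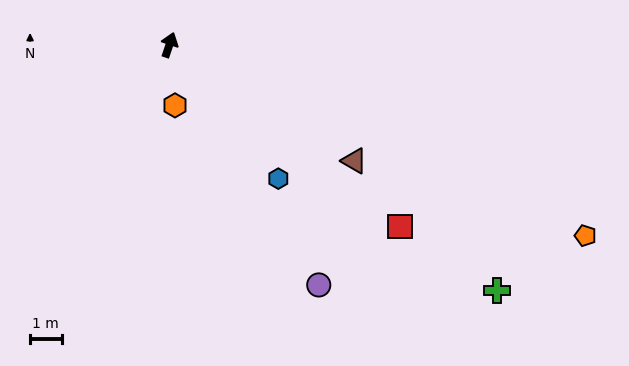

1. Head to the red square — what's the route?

turn right 110°, forward 9.3 m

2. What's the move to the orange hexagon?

turn right 156°, forward 1.9 m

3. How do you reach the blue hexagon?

turn right 122°, forward 5.5 m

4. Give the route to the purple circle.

turn right 129°, forward 9.0 m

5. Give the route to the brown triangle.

turn right 103°, forward 6.9 m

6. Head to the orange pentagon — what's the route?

turn right 96°, forward 14.5 m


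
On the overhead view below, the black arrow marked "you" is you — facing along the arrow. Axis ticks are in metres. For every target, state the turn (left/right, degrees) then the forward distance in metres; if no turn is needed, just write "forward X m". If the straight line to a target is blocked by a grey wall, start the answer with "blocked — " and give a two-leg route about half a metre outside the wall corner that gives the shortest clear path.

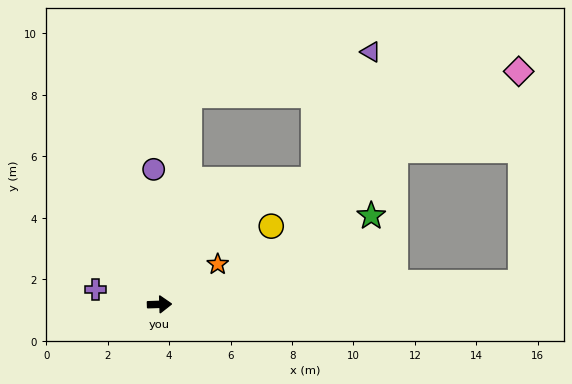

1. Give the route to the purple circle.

turn left 91°, forward 4.4 m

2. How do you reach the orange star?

turn left 33°, forward 2.3 m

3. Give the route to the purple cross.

turn left 165°, forward 2.1 m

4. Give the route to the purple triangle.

blocked — turn left 80°, forward 6.9 m, then turn right 69°, forward 6.1 m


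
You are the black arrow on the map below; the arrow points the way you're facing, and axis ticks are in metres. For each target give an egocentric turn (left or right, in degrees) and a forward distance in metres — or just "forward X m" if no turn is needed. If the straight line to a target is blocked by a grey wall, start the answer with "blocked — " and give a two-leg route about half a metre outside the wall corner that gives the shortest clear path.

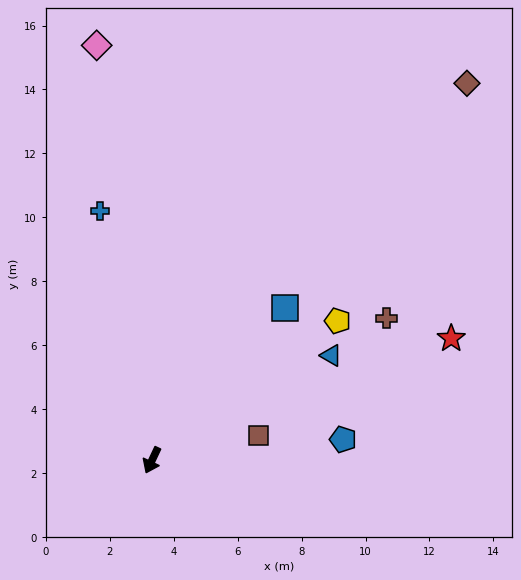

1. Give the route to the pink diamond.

turn right 147°, forward 13.1 m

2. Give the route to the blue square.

turn left 164°, forward 6.3 m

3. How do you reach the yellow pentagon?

turn left 152°, forward 7.3 m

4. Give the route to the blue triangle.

turn left 146°, forward 6.5 m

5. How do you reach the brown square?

turn left 128°, forward 3.4 m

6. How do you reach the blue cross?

turn right 143°, forward 8.0 m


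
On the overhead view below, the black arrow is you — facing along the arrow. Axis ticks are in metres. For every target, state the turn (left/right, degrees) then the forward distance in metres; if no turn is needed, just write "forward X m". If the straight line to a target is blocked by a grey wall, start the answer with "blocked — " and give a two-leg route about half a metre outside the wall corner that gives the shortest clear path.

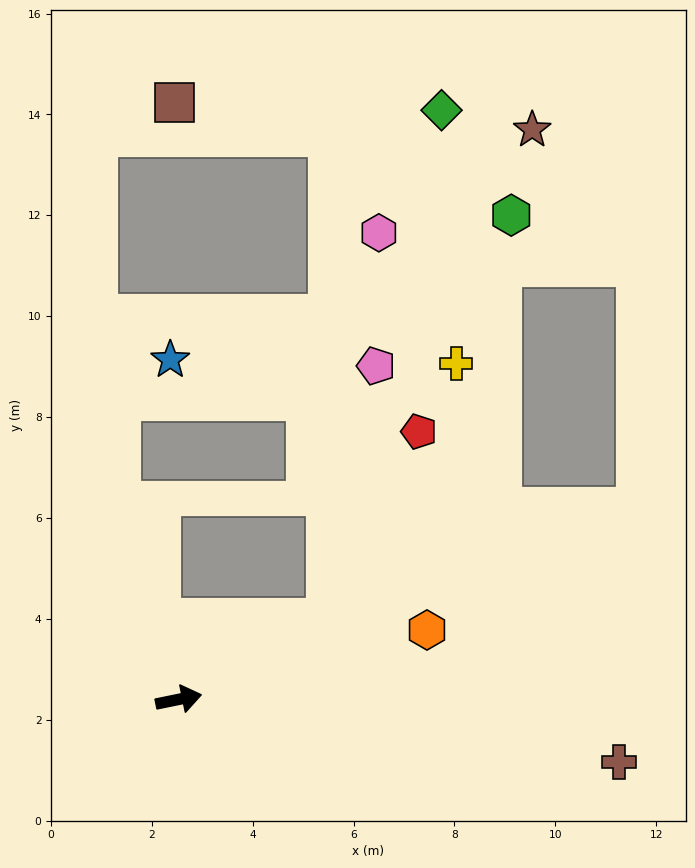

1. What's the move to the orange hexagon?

turn left 4°, forward 5.1 m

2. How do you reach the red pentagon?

blocked — turn left 17°, forward 3.3 m, then turn left 36°, forward 4.1 m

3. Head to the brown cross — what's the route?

turn right 20°, forward 8.8 m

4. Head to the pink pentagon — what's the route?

blocked — turn left 17°, forward 3.3 m, then turn left 51°, forward 5.1 m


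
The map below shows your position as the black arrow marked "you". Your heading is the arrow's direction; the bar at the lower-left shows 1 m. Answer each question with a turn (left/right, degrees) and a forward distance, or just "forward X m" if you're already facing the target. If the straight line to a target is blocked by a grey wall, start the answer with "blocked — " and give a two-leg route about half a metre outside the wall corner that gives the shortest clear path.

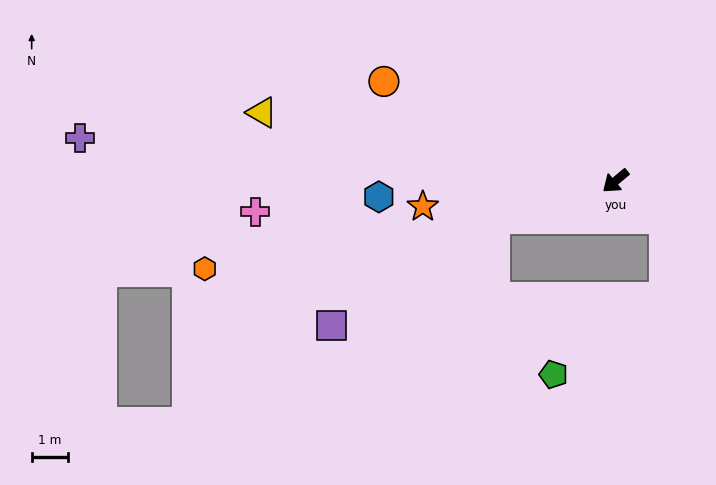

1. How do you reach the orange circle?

turn right 63°, forward 6.9 m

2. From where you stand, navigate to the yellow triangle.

turn right 51°, forward 9.8 m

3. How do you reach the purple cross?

turn right 44°, forward 14.7 m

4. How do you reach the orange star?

turn right 32°, forward 5.3 m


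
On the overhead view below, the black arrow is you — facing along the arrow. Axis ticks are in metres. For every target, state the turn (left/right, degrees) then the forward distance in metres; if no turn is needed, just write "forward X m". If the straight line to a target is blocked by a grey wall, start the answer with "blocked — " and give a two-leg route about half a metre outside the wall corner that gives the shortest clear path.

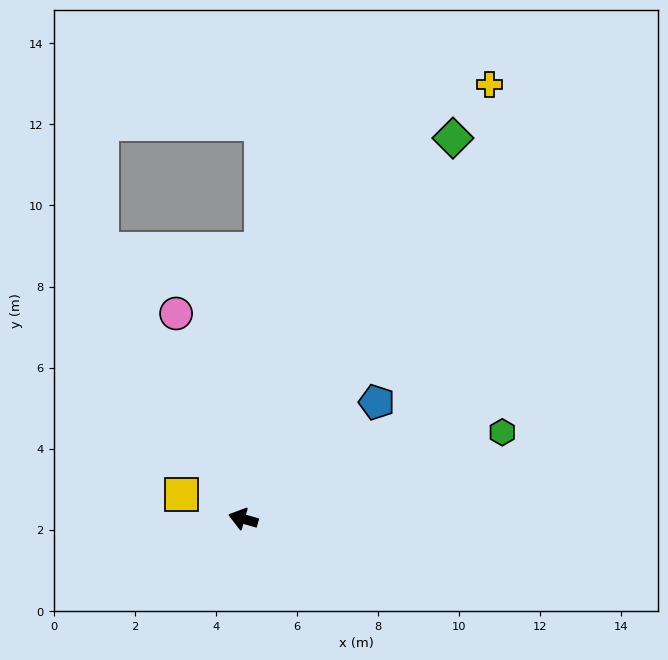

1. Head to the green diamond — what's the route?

turn right 103°, forward 10.7 m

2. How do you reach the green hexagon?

turn right 146°, forward 6.7 m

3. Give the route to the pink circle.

turn right 56°, forward 5.3 m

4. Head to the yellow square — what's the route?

turn right 6°, forward 1.6 m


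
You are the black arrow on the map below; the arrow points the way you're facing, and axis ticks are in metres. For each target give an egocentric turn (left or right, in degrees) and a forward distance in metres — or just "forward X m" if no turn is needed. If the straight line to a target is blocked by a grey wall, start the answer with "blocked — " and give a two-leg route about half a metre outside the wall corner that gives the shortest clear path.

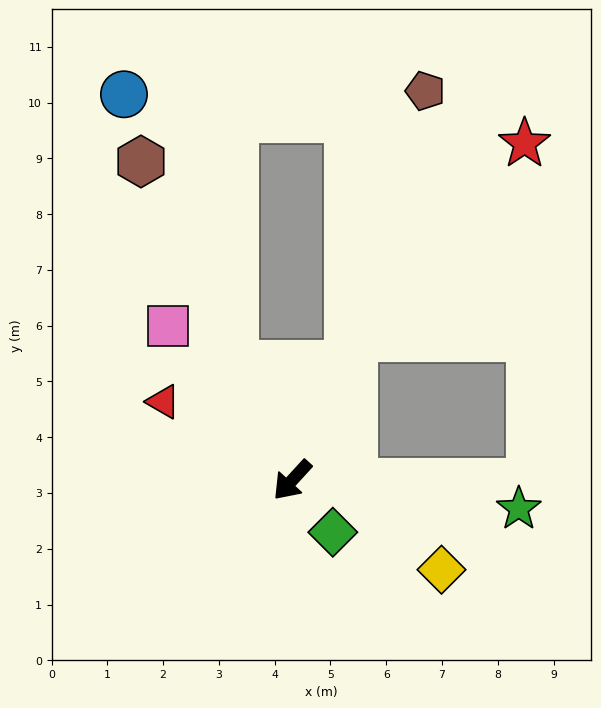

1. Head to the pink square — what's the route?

turn right 99°, forward 3.6 m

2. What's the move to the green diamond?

turn left 80°, forward 1.2 m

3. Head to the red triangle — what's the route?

turn right 79°, forward 2.7 m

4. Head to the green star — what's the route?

turn left 125°, forward 4.1 m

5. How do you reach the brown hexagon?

turn right 112°, forward 6.3 m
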